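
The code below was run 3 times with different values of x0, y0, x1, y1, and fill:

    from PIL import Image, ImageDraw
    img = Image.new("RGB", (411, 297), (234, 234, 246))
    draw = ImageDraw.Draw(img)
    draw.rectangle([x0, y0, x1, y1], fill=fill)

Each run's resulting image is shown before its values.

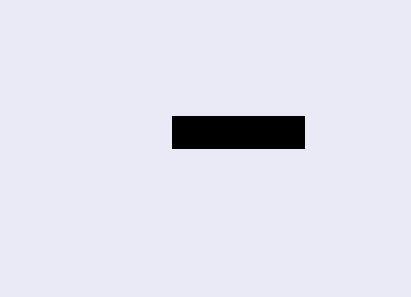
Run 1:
x0 = 172; y0 = 116; x1 = 304; y1 = 148; fill = 'black'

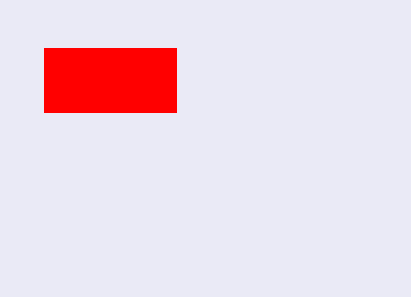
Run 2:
x0 = 44; y0 = 48; x1 = 176; y1 = 112; fill = 'red'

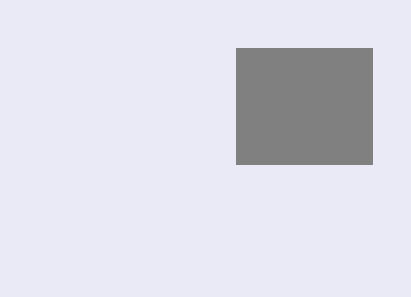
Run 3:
x0 = 236
y0 = 48
x1 = 372
y1 = 164
fill = 'gray'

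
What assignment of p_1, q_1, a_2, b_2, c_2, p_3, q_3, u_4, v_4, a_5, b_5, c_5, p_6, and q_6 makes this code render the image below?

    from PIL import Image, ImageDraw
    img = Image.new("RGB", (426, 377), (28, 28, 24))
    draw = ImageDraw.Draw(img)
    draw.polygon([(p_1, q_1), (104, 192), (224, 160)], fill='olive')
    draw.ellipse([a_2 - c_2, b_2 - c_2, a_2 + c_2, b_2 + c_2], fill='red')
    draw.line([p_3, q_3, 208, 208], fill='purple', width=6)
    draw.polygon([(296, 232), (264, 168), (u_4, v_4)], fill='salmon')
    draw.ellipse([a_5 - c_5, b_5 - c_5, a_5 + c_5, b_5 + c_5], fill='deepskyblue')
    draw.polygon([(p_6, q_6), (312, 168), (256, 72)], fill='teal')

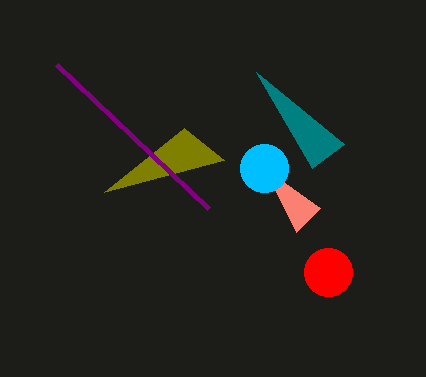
p_1 = 184; q_1 = 128; a_2 = 328; b_2 = 272; c_2 = 24; p_3 = 56; q_3 = 64; u_4 = 320; v_4 = 208; a_5 = 264; b_5 = 168; c_5 = 24; p_6 = 344; q_6 = 144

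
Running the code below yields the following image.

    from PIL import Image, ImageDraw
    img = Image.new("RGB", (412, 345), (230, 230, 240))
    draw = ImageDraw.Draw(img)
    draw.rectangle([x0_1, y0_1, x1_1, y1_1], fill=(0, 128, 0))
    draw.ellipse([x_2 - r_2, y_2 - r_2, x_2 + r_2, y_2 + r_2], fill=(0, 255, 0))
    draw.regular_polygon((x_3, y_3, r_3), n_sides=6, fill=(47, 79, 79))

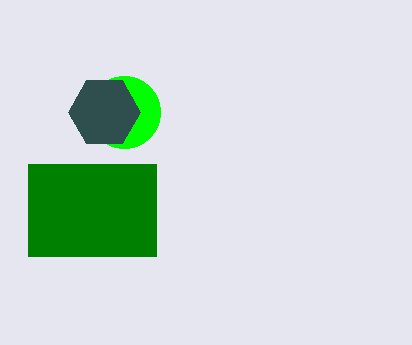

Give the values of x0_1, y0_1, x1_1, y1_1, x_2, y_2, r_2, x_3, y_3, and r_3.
x0_1 = 28; y0_1 = 164; x1_1 = 156; y1_1 = 256; x_2 = 124; y_2 = 112; r_2 = 36; x_3 = 104; y_3 = 112; r_3 = 36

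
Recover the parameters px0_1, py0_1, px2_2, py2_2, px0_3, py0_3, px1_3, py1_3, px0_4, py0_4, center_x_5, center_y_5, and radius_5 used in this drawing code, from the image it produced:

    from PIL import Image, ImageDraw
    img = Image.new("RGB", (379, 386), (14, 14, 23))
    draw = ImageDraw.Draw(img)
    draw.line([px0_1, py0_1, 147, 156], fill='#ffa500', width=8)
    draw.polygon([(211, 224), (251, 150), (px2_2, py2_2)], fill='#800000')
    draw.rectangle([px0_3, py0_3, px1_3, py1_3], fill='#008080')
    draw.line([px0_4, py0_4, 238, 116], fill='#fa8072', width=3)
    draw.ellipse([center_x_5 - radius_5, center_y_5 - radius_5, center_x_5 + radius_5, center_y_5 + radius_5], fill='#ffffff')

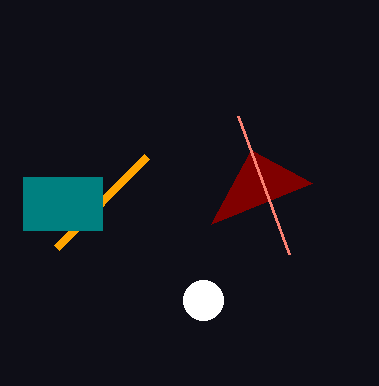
px0_1 = 57
py0_1 = 247
px2_2 = 312
py2_2 = 183
px0_3 = 23
py0_3 = 177
px1_3 = 102
py1_3 = 230
px0_4 = 289
py0_4 = 254
center_x_5 = 203
center_y_5 = 300
radius_5 = 20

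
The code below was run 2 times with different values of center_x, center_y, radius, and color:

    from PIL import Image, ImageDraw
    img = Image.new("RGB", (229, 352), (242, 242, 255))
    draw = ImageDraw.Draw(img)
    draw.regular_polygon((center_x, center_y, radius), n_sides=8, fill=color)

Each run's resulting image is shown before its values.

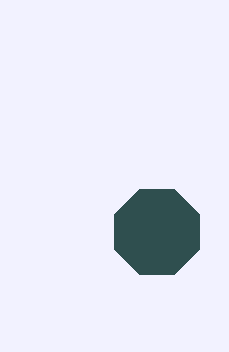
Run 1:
center_x = 157, center_y = 232, radius = 46, color = 'darkslategray'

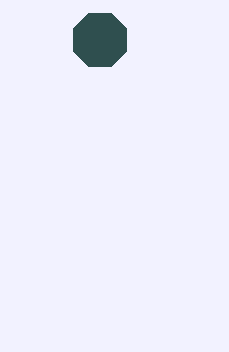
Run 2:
center_x = 100
center_y = 40
radius = 29
color = 'darkslategray'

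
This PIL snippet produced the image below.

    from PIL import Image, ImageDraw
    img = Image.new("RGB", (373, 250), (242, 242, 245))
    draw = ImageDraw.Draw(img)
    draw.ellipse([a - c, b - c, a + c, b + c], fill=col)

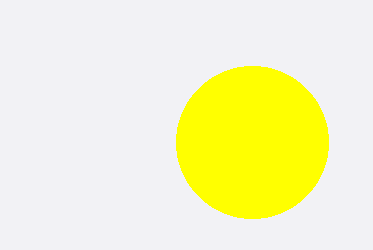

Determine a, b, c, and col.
a = 252, b = 142, c = 76, col = 'yellow'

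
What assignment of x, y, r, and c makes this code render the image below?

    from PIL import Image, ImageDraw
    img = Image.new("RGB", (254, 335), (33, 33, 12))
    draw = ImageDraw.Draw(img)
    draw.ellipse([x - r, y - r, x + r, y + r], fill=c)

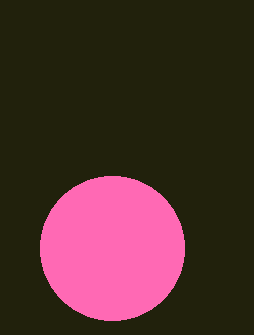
x = 112, y = 248, r = 72, c = 'hotpink'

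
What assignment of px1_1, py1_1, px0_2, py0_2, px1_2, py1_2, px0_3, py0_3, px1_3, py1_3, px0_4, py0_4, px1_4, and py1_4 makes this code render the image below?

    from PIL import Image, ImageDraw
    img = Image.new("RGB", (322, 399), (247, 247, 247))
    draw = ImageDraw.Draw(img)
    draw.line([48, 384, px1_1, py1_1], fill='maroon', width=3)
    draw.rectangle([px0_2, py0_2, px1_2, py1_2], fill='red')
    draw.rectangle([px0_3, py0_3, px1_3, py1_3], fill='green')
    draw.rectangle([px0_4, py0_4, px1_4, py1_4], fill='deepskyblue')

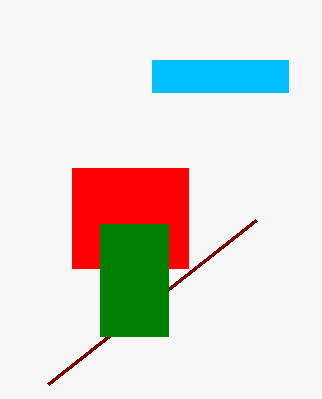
px1_1 = 256
py1_1 = 220
px0_2 = 72
py0_2 = 168
px1_2 = 188
py1_2 = 268
px0_3 = 100
py0_3 = 224
px1_3 = 168
py1_3 = 336
px0_4 = 152
py0_4 = 60
px1_4 = 288
py1_4 = 92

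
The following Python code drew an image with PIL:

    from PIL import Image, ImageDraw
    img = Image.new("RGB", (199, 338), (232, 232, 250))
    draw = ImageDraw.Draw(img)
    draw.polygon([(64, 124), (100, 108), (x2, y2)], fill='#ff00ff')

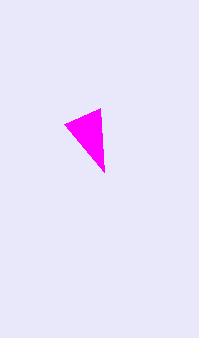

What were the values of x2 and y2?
x2 = 104; y2 = 172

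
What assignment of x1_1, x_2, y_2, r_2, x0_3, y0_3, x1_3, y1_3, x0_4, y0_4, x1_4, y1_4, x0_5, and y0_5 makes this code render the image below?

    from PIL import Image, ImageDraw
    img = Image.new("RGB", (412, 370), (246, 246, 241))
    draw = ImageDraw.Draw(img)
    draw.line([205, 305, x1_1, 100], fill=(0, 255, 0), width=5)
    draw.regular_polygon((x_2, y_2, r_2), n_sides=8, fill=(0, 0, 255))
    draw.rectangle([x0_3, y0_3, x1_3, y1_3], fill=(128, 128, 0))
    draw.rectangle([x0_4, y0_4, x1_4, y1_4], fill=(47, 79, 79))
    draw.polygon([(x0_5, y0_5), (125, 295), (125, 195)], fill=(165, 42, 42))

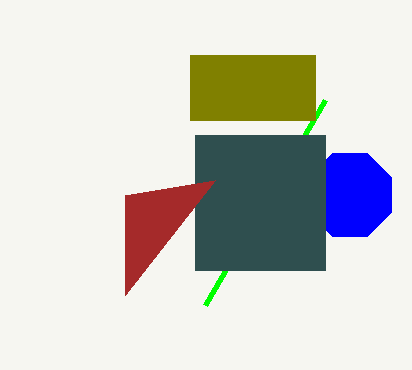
x1_1 = 325; x_2 = 350; y_2 = 195; r_2 = 45; x0_3 = 190; y0_3 = 55; x1_3 = 315; y1_3 = 120; x0_4 = 195; y0_4 = 135; x1_4 = 325; y1_4 = 270; x0_5 = 215; y0_5 = 180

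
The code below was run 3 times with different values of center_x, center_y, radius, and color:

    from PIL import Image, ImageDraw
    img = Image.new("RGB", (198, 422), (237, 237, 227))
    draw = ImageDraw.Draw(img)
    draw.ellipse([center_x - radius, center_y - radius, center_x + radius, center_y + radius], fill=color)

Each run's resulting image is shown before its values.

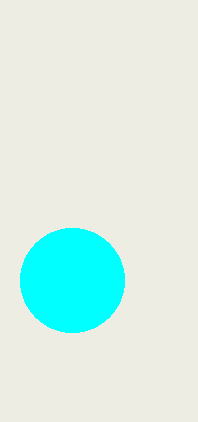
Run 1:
center_x = 72; center_y = 280; radius = 52; color = 'cyan'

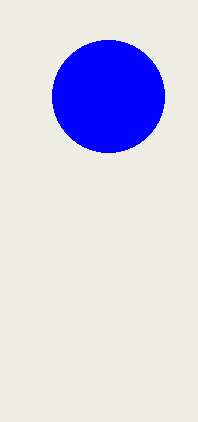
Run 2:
center_x = 108; center_y = 96; radius = 56; color = 'blue'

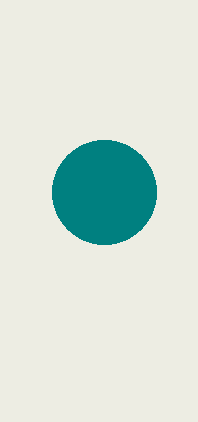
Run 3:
center_x = 104, center_y = 192, radius = 52, color = 'teal'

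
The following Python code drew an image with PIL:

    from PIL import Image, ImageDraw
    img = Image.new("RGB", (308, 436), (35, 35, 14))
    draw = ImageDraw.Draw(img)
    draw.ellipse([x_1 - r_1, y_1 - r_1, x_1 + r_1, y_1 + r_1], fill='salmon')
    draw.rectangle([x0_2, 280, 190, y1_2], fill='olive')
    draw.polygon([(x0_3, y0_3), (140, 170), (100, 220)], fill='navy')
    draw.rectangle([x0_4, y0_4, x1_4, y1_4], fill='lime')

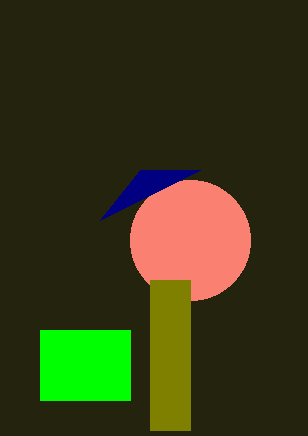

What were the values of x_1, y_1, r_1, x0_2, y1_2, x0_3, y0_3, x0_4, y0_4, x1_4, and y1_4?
x_1 = 190; y_1 = 240; r_1 = 60; x0_2 = 150; y1_2 = 430; x0_3 = 200; y0_3 = 170; x0_4 = 40; y0_4 = 330; x1_4 = 130; y1_4 = 400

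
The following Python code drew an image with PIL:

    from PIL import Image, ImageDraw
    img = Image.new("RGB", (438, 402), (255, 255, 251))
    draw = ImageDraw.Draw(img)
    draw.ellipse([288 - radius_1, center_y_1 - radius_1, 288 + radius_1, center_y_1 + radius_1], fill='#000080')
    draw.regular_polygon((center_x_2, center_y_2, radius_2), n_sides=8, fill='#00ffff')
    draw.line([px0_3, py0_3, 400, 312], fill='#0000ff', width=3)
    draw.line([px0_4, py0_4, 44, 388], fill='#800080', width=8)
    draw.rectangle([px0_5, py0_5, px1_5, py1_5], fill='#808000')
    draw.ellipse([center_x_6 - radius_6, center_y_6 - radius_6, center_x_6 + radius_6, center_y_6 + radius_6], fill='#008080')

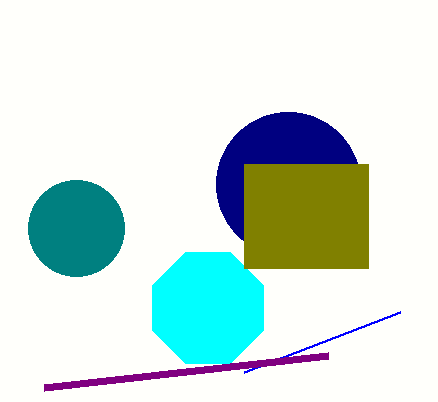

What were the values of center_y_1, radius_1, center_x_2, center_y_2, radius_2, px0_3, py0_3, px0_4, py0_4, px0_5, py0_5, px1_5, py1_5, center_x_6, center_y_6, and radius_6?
center_y_1 = 184, radius_1 = 72, center_x_2 = 208, center_y_2 = 308, radius_2 = 60, px0_3 = 244, py0_3 = 372, px0_4 = 328, py0_4 = 356, px0_5 = 244, py0_5 = 164, px1_5 = 368, py1_5 = 268, center_x_6 = 76, center_y_6 = 228, radius_6 = 48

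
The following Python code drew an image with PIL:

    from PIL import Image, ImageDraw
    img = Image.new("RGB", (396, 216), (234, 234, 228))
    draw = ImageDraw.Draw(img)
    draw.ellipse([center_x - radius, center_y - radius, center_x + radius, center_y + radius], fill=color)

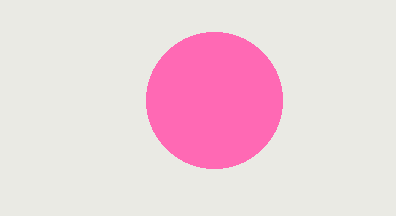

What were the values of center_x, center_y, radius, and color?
center_x = 214, center_y = 100, radius = 68, color = 'hotpink'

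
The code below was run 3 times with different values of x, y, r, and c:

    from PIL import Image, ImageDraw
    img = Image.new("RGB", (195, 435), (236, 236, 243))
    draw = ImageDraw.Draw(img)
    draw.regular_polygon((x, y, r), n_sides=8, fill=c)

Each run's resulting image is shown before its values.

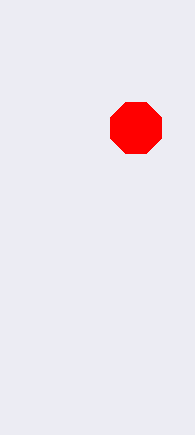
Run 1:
x = 136, y = 128, r = 28, c = 'red'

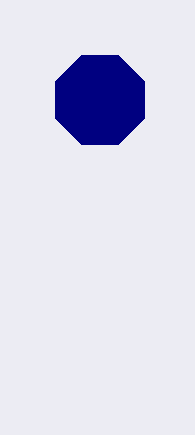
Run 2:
x = 100, y = 100, r = 48, c = 'navy'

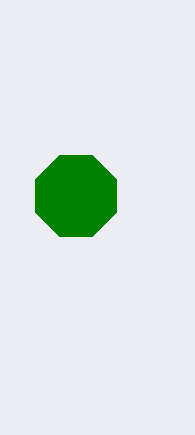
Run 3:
x = 76; y = 196; r = 44; c = 'green'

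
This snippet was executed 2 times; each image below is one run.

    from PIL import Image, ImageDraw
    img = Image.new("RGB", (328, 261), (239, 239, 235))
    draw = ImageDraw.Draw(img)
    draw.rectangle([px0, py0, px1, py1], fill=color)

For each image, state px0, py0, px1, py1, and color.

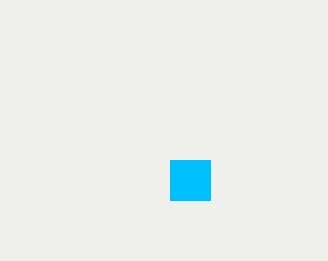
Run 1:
px0 = 170, py0 = 160, px1 = 210, py1 = 200, color = 'deepskyblue'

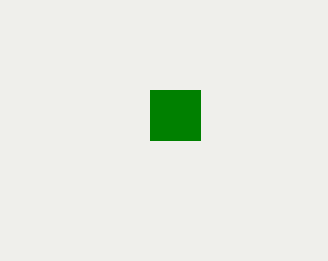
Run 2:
px0 = 150, py0 = 90, px1 = 200, py1 = 140, color = 'green'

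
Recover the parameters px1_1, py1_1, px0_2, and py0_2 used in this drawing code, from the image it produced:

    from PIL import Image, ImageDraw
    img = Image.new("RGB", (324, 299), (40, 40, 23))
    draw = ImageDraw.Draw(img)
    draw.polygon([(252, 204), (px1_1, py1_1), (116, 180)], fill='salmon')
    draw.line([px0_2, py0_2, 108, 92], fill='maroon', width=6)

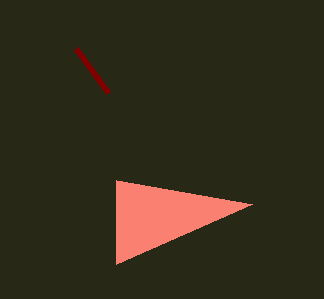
px1_1 = 116
py1_1 = 264
px0_2 = 76
py0_2 = 48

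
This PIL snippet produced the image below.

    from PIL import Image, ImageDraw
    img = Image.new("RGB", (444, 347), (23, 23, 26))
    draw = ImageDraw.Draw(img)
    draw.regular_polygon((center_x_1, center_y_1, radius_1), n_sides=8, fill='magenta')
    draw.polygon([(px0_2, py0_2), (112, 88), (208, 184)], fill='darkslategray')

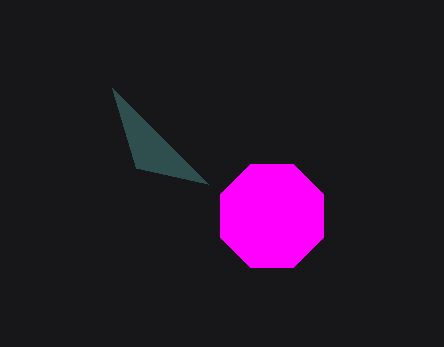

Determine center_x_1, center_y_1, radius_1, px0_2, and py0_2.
center_x_1 = 272
center_y_1 = 216
radius_1 = 56
px0_2 = 136
py0_2 = 168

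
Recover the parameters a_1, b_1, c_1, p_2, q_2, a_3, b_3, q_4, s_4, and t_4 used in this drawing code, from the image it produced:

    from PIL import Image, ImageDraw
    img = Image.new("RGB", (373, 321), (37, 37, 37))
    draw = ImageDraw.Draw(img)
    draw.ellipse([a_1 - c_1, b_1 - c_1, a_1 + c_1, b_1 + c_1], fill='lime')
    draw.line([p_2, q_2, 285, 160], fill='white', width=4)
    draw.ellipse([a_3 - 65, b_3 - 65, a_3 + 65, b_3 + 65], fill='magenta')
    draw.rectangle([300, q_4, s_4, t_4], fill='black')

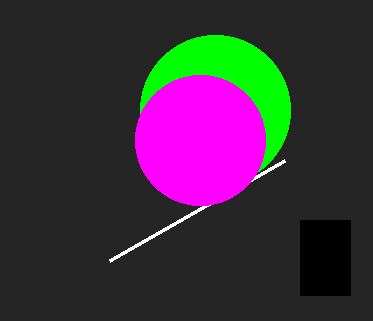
a_1 = 215, b_1 = 110, c_1 = 75, p_2 = 110, q_2 = 260, a_3 = 200, b_3 = 140, q_4 = 220, s_4 = 350, t_4 = 295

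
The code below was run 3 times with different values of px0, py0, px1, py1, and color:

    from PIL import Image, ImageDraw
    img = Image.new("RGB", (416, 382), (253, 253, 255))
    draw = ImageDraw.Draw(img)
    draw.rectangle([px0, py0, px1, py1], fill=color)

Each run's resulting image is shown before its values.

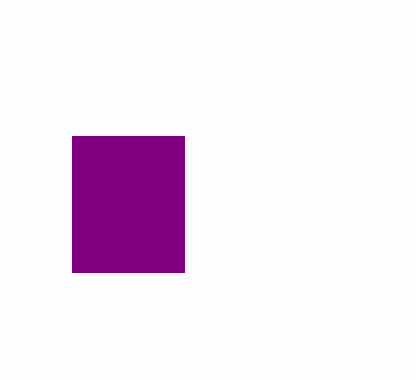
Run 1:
px0 = 72
py0 = 136
px1 = 184
py1 = 272
color = 'purple'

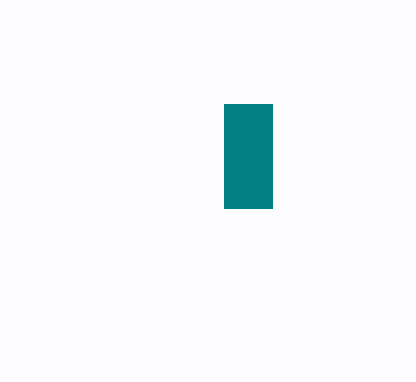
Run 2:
px0 = 224
py0 = 104
px1 = 272
py1 = 208
color = 'teal'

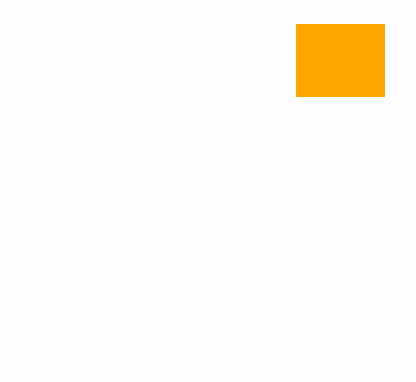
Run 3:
px0 = 296
py0 = 24
px1 = 384
py1 = 96
color = 'orange'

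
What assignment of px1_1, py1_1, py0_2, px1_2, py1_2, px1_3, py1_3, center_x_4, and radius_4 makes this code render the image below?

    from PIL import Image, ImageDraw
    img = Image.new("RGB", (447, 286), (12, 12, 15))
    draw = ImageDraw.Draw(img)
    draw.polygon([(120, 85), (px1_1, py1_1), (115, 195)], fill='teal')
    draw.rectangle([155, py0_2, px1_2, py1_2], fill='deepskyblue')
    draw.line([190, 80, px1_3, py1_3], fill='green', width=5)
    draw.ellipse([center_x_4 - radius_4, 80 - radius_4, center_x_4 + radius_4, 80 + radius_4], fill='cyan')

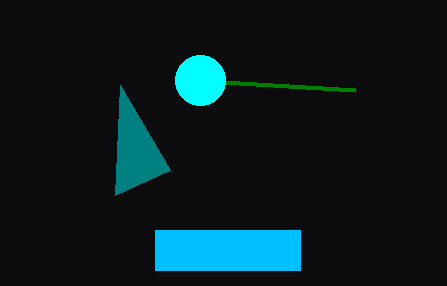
px1_1 = 170; py1_1 = 170; py0_2 = 230; px1_2 = 300; py1_2 = 270; px1_3 = 355; py1_3 = 90; center_x_4 = 200; radius_4 = 25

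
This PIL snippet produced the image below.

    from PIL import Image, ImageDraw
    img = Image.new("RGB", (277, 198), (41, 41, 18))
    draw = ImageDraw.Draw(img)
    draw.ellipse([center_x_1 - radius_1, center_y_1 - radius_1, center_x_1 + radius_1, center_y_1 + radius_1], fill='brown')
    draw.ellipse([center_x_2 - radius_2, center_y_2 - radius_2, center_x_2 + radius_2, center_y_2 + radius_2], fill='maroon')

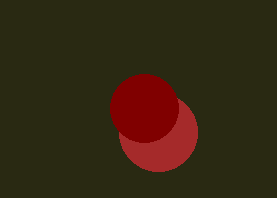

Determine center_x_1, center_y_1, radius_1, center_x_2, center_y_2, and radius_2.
center_x_1 = 158, center_y_1 = 132, radius_1 = 39, center_x_2 = 144, center_y_2 = 108, radius_2 = 34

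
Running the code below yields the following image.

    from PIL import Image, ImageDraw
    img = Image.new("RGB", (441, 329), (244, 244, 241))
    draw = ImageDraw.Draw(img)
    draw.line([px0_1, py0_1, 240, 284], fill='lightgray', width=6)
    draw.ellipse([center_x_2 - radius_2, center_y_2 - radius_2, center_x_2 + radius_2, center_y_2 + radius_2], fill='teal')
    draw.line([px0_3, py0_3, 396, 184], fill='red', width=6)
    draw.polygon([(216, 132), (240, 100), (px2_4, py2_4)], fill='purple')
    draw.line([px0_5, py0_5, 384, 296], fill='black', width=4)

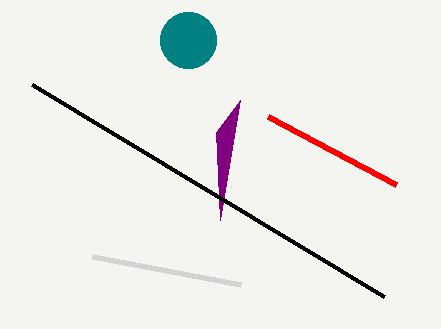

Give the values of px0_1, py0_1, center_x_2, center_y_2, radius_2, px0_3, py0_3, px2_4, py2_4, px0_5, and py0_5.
px0_1 = 92; py0_1 = 256; center_x_2 = 188; center_y_2 = 40; radius_2 = 28; px0_3 = 268; py0_3 = 116; px2_4 = 220; py2_4 = 220; px0_5 = 32; py0_5 = 84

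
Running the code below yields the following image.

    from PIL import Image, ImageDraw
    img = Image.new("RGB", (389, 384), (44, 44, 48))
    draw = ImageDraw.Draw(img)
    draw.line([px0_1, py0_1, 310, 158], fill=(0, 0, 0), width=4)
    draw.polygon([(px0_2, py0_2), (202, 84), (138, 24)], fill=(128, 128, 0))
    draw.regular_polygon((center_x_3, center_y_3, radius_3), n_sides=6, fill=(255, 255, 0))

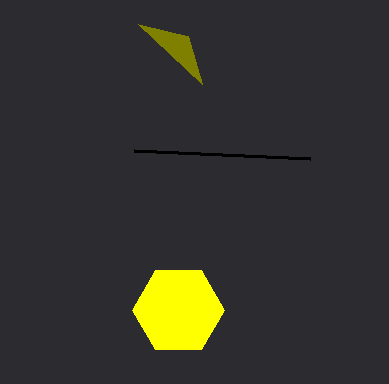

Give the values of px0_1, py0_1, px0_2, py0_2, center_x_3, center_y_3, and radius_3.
px0_1 = 134, py0_1 = 150, px0_2 = 188, py0_2 = 36, center_x_3 = 178, center_y_3 = 310, radius_3 = 46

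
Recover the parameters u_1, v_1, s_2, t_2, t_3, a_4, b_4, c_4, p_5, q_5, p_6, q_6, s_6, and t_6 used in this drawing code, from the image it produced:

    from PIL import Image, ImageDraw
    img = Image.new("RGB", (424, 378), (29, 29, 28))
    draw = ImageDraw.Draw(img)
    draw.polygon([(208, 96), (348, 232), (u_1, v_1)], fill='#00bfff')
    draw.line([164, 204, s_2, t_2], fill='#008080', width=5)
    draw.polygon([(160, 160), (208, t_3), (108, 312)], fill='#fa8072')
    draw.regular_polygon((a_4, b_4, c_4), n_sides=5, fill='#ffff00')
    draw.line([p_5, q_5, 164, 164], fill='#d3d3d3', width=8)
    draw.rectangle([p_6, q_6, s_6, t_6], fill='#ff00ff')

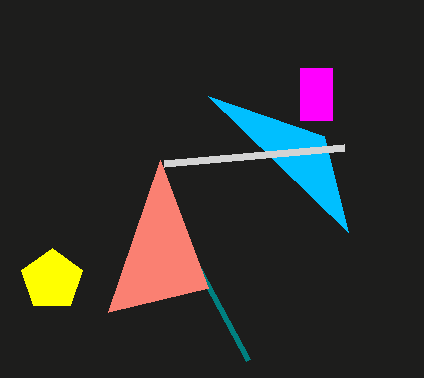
u_1 = 324; v_1 = 136; s_2 = 248; t_2 = 360; t_3 = 288; a_4 = 52; b_4 = 280; c_4 = 32; p_5 = 344; q_5 = 148; p_6 = 300; q_6 = 68; s_6 = 332; t_6 = 120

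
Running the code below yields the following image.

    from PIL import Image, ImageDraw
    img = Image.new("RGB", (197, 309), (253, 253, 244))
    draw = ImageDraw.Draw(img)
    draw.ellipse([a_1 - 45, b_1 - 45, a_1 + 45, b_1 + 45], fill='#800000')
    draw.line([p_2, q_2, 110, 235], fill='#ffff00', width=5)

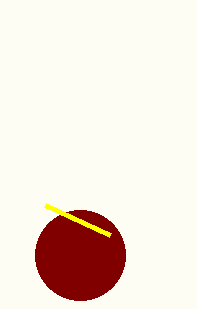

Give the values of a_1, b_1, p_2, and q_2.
a_1 = 80, b_1 = 255, p_2 = 45, q_2 = 205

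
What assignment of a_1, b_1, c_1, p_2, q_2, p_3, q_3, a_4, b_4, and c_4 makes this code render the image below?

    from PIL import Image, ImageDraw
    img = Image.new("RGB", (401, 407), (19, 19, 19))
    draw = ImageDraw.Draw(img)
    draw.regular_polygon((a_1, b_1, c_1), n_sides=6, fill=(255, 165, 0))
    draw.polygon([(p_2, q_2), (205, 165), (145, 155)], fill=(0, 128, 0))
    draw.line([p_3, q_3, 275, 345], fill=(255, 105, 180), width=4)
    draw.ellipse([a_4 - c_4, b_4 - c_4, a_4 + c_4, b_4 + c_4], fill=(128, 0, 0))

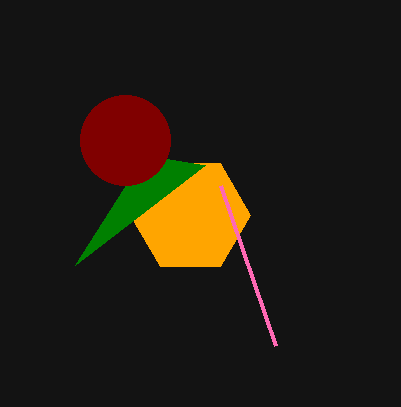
a_1 = 190; b_1 = 215; c_1 = 60; p_2 = 75; q_2 = 265; p_3 = 220; q_3 = 185; a_4 = 125; b_4 = 140; c_4 = 45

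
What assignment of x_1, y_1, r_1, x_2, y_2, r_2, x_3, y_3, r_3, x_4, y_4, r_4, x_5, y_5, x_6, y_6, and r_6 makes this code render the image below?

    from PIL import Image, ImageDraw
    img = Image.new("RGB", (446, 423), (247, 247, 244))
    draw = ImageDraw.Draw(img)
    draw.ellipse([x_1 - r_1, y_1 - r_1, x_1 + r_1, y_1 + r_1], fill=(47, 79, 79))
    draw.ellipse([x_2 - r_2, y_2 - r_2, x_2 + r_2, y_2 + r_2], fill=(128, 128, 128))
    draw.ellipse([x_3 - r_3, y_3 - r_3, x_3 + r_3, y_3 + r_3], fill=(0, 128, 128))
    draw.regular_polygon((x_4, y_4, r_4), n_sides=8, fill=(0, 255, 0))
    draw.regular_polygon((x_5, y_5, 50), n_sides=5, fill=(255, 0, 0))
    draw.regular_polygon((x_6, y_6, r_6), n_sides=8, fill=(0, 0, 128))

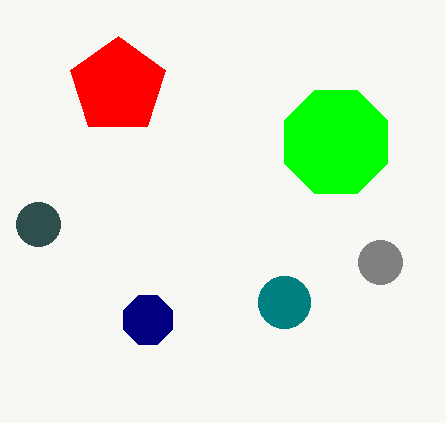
x_1 = 38
y_1 = 224
r_1 = 22
x_2 = 380
y_2 = 262
r_2 = 22
x_3 = 284
y_3 = 302
r_3 = 26
x_4 = 336
y_4 = 142
r_4 = 56
x_5 = 118
y_5 = 86
x_6 = 148
y_6 = 320
r_6 = 26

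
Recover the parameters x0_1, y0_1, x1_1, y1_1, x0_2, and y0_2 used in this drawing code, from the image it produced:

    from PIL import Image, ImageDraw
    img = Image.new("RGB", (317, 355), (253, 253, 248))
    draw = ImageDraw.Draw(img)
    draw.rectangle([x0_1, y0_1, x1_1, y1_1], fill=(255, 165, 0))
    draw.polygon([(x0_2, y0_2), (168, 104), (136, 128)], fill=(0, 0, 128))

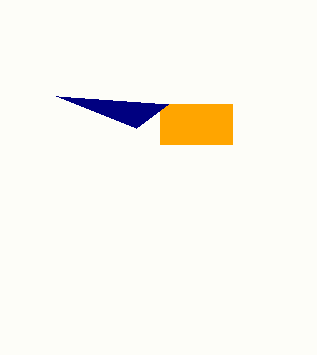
x0_1 = 160
y0_1 = 104
x1_1 = 232
y1_1 = 144
x0_2 = 56
y0_2 = 96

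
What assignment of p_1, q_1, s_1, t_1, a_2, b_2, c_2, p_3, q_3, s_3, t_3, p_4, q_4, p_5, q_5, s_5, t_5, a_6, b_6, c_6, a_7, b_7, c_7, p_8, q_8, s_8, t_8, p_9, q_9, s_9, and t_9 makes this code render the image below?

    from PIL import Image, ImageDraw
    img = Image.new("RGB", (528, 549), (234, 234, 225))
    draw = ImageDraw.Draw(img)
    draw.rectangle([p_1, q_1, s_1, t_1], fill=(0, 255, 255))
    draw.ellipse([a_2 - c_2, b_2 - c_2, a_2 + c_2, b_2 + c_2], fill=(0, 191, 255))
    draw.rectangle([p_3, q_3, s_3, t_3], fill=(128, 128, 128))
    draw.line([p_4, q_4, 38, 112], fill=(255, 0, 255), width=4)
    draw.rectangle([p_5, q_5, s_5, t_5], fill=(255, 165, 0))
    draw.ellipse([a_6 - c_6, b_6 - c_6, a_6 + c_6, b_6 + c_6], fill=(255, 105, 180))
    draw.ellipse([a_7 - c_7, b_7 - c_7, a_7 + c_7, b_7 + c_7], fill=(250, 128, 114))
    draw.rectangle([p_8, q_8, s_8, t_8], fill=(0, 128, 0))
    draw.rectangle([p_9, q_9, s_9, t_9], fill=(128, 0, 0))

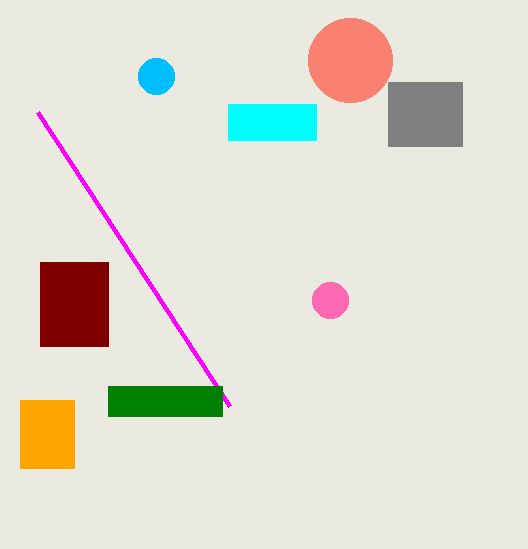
p_1 = 228, q_1 = 104, s_1 = 316, t_1 = 140, a_2 = 156, b_2 = 76, c_2 = 18, p_3 = 388, q_3 = 82, s_3 = 462, t_3 = 146, p_4 = 230, q_4 = 406, p_5 = 20, q_5 = 400, s_5 = 74, t_5 = 468, a_6 = 330, b_6 = 300, c_6 = 18, a_7 = 350, b_7 = 60, c_7 = 42, p_8 = 108, q_8 = 386, s_8 = 222, t_8 = 416, p_9 = 40, q_9 = 262, s_9 = 108, t_9 = 346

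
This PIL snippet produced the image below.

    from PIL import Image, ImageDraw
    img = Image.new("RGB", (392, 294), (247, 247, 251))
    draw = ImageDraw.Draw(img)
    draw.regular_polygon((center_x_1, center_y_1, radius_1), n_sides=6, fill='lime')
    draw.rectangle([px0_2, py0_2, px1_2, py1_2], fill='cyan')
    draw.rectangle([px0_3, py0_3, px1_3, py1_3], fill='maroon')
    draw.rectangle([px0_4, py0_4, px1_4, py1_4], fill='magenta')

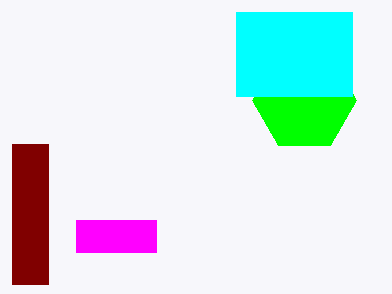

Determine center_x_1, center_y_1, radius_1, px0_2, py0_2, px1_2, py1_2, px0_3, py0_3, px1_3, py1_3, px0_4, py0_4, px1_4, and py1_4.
center_x_1 = 304, center_y_1 = 100, radius_1 = 52, px0_2 = 236, py0_2 = 12, px1_2 = 352, py1_2 = 96, px0_3 = 12, py0_3 = 144, px1_3 = 48, py1_3 = 284, px0_4 = 76, py0_4 = 220, px1_4 = 156, py1_4 = 252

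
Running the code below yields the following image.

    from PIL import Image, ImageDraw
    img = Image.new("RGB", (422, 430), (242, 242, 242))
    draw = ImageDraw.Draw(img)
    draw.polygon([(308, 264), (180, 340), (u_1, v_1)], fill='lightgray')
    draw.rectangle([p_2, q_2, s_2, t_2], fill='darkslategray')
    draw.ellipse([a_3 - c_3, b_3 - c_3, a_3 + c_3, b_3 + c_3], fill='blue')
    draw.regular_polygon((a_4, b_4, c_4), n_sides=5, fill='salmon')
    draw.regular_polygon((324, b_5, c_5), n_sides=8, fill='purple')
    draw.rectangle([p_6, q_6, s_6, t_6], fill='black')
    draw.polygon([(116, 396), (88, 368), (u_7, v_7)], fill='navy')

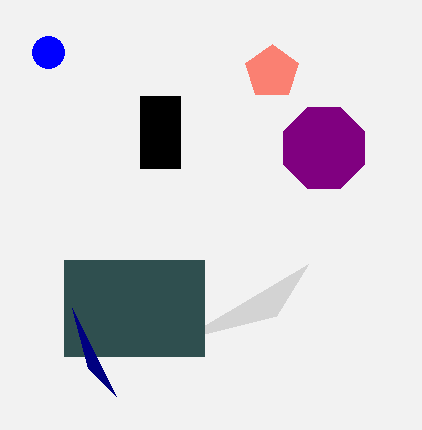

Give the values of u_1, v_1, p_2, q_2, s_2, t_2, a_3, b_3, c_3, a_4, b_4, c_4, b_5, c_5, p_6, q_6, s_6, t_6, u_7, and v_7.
u_1 = 276, v_1 = 316, p_2 = 64, q_2 = 260, s_2 = 204, t_2 = 356, a_3 = 48, b_3 = 52, c_3 = 16, a_4 = 272, b_4 = 72, c_4 = 28, b_5 = 148, c_5 = 44, p_6 = 140, q_6 = 96, s_6 = 180, t_6 = 168, u_7 = 72, v_7 = 308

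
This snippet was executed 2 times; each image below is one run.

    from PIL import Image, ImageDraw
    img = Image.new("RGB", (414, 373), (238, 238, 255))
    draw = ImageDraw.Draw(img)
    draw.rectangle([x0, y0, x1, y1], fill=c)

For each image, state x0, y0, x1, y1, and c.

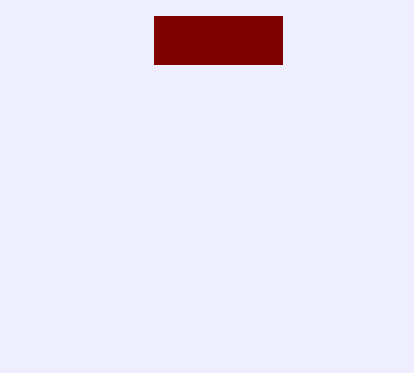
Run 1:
x0 = 154
y0 = 16
x1 = 282
y1 = 64
c = 'maroon'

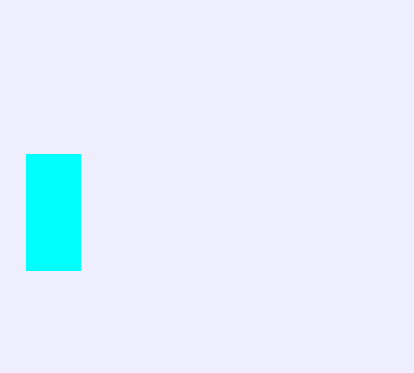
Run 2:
x0 = 26
y0 = 154
x1 = 80
y1 = 270
c = 'cyan'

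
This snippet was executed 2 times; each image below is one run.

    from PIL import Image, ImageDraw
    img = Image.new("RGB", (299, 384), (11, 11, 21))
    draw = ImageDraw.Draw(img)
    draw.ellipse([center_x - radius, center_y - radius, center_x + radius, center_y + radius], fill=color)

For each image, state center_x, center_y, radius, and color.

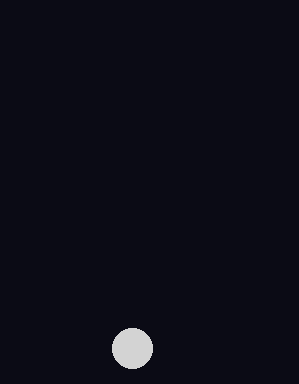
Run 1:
center_x = 132
center_y = 348
radius = 20
color = 'lightgray'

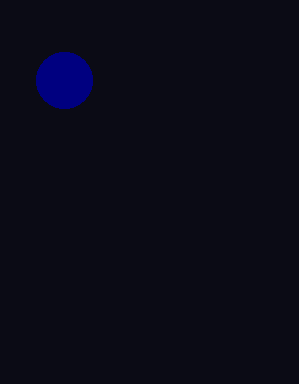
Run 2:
center_x = 64
center_y = 80
radius = 28
color = 'navy'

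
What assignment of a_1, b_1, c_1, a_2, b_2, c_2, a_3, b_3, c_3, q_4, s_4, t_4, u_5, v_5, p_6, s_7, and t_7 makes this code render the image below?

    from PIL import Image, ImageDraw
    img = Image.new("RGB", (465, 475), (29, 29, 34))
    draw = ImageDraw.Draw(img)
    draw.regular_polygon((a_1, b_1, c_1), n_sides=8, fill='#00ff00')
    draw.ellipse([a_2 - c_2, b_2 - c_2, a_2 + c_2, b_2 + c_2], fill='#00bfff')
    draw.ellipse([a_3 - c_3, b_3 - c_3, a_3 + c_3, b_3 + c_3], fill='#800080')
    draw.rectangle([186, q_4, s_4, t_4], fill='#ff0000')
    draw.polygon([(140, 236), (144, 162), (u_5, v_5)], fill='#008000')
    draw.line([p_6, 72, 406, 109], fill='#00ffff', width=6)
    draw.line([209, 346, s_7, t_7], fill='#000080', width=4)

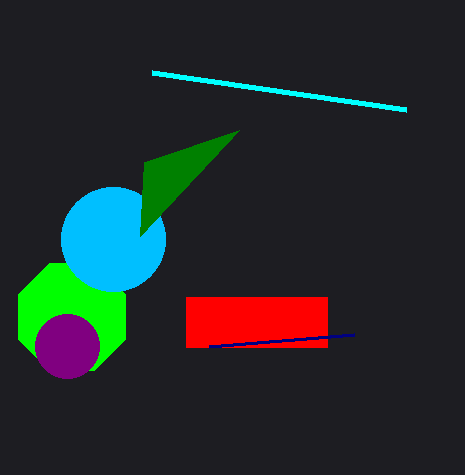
a_1 = 72; b_1 = 317; c_1 = 58; a_2 = 113; b_2 = 239; c_2 = 52; a_3 = 67; b_3 = 346; c_3 = 32; q_4 = 297; s_4 = 327; t_4 = 347; u_5 = 239; v_5 = 130; p_6 = 152; s_7 = 354; t_7 = 334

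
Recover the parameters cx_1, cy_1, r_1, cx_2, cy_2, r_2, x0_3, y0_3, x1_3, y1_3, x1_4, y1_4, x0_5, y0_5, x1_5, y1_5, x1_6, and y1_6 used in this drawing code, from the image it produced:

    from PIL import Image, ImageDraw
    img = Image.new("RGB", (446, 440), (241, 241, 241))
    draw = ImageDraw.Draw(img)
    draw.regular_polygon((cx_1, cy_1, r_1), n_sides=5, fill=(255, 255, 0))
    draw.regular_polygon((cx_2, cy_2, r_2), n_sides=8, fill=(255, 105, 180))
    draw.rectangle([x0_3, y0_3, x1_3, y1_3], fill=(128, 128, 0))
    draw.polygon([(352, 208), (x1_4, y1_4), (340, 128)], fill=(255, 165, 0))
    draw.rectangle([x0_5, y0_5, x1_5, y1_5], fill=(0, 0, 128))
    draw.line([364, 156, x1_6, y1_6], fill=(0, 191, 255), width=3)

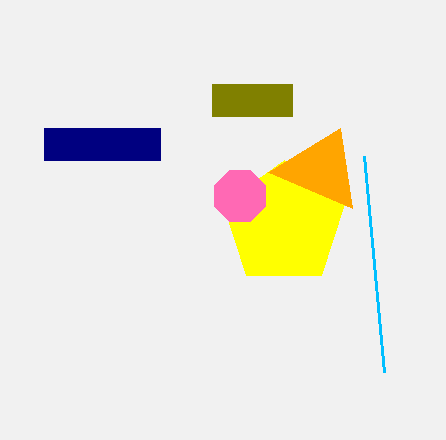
cx_1 = 284; cy_1 = 224; r_1 = 64; cx_2 = 240; cy_2 = 196; r_2 = 28; x0_3 = 212; y0_3 = 84; x1_3 = 292; y1_3 = 116; x1_4 = 268; y1_4 = 172; x0_5 = 44; y0_5 = 128; x1_5 = 160; y1_5 = 160; x1_6 = 384; y1_6 = 372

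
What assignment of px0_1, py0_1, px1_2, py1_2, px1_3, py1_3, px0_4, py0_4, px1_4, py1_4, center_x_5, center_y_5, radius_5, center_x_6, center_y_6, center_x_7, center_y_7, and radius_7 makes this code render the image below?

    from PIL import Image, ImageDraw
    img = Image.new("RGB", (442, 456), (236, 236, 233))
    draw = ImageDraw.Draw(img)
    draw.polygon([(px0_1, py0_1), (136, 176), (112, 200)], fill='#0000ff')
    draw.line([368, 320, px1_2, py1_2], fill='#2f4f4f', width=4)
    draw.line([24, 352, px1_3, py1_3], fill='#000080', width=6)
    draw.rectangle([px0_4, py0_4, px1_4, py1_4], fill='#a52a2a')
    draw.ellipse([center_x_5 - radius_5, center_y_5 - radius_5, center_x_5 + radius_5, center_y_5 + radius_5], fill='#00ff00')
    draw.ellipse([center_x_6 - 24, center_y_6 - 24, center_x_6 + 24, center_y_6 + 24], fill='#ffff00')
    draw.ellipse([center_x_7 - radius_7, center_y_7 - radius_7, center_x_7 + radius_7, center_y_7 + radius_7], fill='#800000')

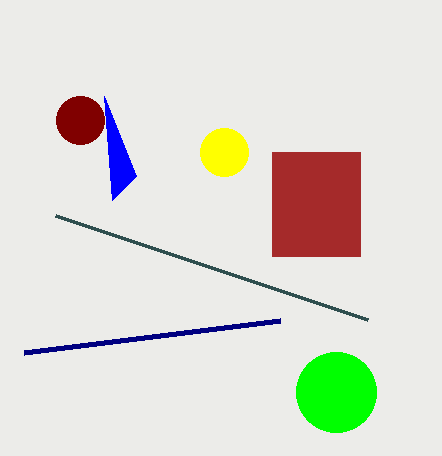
px0_1 = 104
py0_1 = 96
px1_2 = 56
py1_2 = 216
px1_3 = 280
py1_3 = 320
px0_4 = 272
py0_4 = 152
px1_4 = 360
py1_4 = 256
center_x_5 = 336
center_y_5 = 392
radius_5 = 40
center_x_6 = 224
center_y_6 = 152
center_x_7 = 80
center_y_7 = 120
radius_7 = 24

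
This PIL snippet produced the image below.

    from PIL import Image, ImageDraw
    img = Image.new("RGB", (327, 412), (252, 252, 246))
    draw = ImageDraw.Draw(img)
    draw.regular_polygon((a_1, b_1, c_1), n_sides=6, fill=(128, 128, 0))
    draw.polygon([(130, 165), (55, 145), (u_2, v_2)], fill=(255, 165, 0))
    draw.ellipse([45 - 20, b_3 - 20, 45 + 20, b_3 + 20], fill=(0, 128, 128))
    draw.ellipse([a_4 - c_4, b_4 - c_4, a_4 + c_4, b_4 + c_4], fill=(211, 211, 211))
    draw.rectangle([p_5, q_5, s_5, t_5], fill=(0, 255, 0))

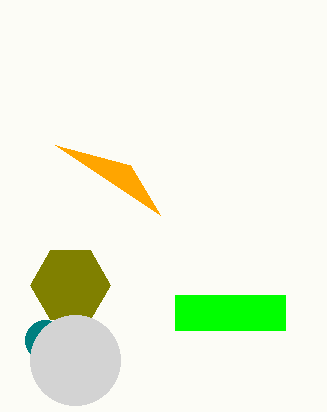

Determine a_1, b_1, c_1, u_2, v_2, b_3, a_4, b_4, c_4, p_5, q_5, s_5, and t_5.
a_1 = 70
b_1 = 285
c_1 = 40
u_2 = 160
v_2 = 215
b_3 = 340
a_4 = 75
b_4 = 360
c_4 = 45
p_5 = 175
q_5 = 295
s_5 = 285
t_5 = 330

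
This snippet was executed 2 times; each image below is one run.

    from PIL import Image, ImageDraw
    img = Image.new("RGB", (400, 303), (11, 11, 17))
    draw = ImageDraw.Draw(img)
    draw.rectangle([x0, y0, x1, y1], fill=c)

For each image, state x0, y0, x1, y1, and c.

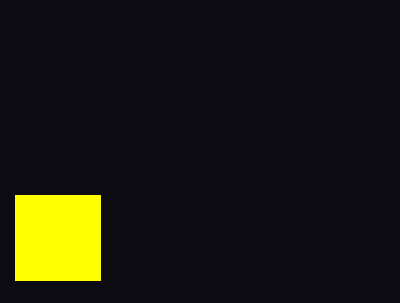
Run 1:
x0 = 15
y0 = 195
x1 = 100
y1 = 280
c = 'yellow'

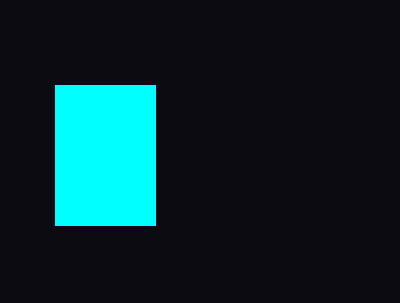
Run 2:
x0 = 55, y0 = 85, x1 = 155, y1 = 225, c = 'cyan'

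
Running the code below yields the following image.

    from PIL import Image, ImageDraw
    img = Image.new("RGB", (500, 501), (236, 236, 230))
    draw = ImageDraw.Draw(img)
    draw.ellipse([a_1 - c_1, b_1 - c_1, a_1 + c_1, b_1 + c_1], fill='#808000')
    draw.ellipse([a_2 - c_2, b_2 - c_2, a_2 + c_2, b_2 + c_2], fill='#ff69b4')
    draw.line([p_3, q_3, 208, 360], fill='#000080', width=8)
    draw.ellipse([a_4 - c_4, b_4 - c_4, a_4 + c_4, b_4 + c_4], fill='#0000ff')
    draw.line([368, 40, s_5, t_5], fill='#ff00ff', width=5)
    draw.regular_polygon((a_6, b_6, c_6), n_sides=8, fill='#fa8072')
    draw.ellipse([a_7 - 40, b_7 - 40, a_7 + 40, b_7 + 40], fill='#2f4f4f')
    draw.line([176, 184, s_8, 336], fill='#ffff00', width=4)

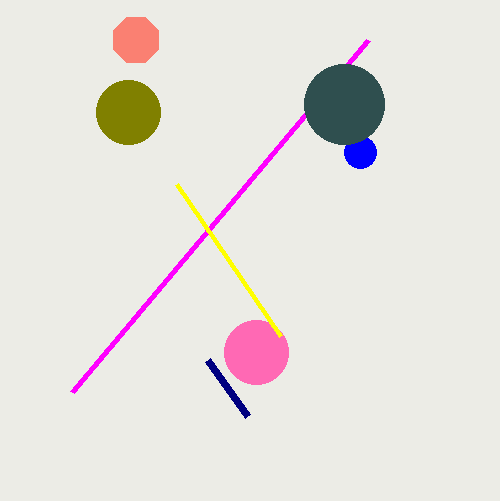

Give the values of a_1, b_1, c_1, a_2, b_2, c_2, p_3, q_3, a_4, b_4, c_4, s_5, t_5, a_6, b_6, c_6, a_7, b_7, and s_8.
a_1 = 128
b_1 = 112
c_1 = 32
a_2 = 256
b_2 = 352
c_2 = 32
p_3 = 248
q_3 = 416
a_4 = 360
b_4 = 152
c_4 = 16
s_5 = 72
t_5 = 392
a_6 = 136
b_6 = 40
c_6 = 24
a_7 = 344
b_7 = 104
s_8 = 280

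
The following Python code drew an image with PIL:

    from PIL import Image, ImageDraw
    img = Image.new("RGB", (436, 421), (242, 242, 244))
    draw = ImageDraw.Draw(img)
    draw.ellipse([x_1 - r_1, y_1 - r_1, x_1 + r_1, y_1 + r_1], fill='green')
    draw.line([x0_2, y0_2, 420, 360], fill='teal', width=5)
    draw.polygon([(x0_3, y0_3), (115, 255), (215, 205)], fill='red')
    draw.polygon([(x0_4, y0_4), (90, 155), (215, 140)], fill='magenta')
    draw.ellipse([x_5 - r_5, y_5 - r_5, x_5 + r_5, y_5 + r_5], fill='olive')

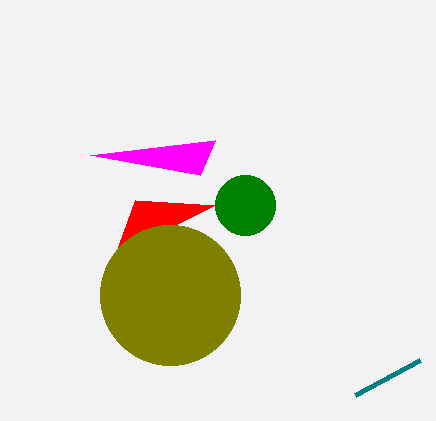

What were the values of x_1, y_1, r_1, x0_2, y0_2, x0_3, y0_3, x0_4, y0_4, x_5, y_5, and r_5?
x_1 = 245
y_1 = 205
r_1 = 30
x0_2 = 355
y0_2 = 395
x0_3 = 135
y0_3 = 200
x0_4 = 200
y0_4 = 175
x_5 = 170
y_5 = 295
r_5 = 70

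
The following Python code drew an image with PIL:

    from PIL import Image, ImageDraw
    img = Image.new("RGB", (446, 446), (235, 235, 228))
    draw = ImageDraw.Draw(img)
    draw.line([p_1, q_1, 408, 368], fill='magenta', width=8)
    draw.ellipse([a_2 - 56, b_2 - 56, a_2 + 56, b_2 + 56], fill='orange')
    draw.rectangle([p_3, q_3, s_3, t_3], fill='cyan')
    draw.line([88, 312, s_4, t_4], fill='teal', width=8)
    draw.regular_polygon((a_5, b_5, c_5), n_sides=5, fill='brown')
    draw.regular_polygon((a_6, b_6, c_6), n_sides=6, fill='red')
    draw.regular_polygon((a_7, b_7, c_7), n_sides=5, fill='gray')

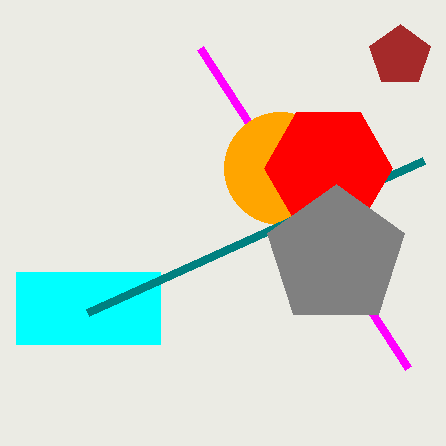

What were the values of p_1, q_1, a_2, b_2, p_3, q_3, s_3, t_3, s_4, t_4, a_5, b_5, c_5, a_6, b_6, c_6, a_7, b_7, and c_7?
p_1 = 200
q_1 = 48
a_2 = 280
b_2 = 168
p_3 = 16
q_3 = 272
s_3 = 160
t_3 = 344
s_4 = 424
t_4 = 160
a_5 = 400
b_5 = 56
c_5 = 32
a_6 = 328
b_6 = 168
c_6 = 64
a_7 = 336
b_7 = 256
c_7 = 72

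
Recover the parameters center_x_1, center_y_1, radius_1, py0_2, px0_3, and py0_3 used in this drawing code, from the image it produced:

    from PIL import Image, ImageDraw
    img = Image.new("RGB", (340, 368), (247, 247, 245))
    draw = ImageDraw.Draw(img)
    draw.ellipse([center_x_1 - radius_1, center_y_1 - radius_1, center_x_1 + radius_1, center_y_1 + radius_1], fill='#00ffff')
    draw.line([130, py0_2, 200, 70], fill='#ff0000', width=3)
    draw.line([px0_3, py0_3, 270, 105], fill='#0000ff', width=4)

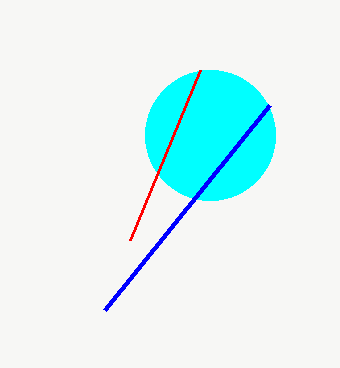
center_x_1 = 210; center_y_1 = 135; radius_1 = 65; py0_2 = 240; px0_3 = 105; py0_3 = 310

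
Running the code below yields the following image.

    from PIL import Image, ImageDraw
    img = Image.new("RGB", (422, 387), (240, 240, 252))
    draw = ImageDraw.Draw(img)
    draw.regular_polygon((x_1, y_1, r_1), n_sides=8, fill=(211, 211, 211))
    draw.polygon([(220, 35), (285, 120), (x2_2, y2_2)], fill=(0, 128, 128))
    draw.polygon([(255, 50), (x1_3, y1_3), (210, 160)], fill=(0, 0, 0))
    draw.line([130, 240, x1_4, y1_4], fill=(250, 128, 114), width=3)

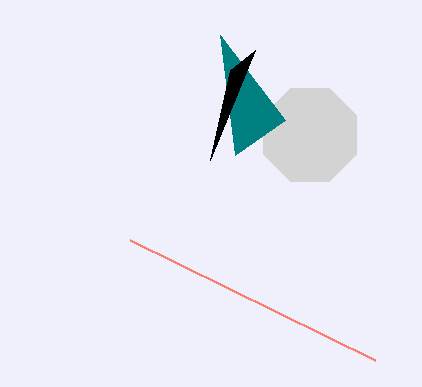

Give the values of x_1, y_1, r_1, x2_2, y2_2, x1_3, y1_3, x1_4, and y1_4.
x_1 = 310, y_1 = 135, r_1 = 50, x2_2 = 235, y2_2 = 155, x1_3 = 230, y1_3 = 70, x1_4 = 375, y1_4 = 360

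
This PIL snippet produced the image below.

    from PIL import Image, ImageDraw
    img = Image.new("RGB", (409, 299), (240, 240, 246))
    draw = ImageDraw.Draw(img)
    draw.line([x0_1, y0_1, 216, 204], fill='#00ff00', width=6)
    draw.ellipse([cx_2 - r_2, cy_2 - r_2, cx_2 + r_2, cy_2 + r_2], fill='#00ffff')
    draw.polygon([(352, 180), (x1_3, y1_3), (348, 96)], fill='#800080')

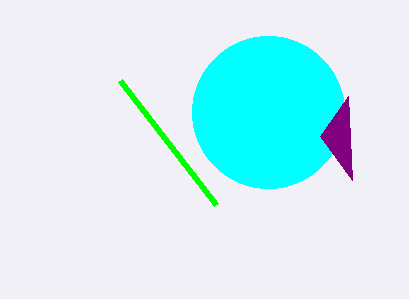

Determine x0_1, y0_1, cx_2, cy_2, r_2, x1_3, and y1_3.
x0_1 = 120, y0_1 = 80, cx_2 = 268, cy_2 = 112, r_2 = 76, x1_3 = 320, y1_3 = 136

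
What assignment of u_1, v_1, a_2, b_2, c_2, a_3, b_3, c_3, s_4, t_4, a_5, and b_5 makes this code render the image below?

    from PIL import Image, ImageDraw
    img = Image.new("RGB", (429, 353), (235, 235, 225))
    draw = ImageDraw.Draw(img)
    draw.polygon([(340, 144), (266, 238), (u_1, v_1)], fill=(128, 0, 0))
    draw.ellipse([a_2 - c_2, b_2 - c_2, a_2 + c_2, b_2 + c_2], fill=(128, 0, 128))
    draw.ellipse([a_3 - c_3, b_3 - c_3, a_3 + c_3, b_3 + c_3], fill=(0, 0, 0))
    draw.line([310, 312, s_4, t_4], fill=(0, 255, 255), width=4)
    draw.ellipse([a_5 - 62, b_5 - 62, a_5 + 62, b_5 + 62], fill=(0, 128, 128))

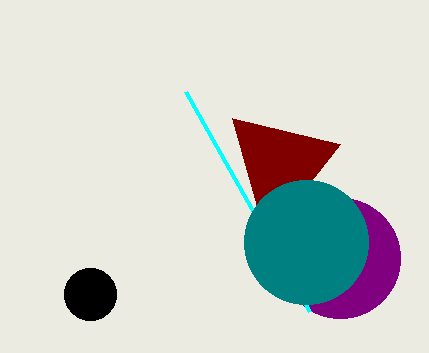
u_1 = 232; v_1 = 118; a_2 = 340; b_2 = 258; c_2 = 60; a_3 = 90; b_3 = 294; c_3 = 26; s_4 = 186; t_4 = 92; a_5 = 306; b_5 = 242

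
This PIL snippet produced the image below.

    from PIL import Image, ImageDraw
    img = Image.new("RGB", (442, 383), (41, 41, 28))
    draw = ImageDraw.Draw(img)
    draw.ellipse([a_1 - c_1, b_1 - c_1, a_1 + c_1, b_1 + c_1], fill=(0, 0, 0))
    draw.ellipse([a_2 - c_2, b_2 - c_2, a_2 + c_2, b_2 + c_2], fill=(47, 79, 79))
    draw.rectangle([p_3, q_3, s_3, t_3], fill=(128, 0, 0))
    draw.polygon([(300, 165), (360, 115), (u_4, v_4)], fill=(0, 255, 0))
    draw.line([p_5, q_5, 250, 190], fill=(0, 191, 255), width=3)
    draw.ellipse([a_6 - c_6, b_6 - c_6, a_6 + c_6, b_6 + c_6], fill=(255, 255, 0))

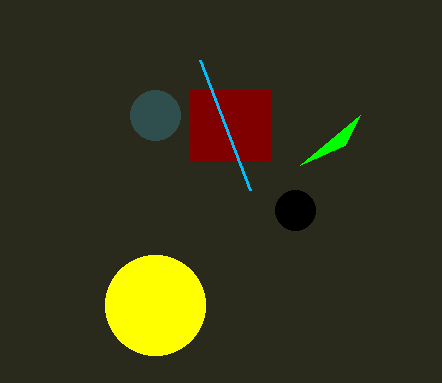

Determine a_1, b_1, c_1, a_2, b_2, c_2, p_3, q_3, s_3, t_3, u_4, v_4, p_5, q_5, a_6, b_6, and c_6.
a_1 = 295
b_1 = 210
c_1 = 20
a_2 = 155
b_2 = 115
c_2 = 25
p_3 = 190
q_3 = 90
s_3 = 270
t_3 = 160
u_4 = 345
v_4 = 145
p_5 = 200
q_5 = 60
a_6 = 155
b_6 = 305
c_6 = 50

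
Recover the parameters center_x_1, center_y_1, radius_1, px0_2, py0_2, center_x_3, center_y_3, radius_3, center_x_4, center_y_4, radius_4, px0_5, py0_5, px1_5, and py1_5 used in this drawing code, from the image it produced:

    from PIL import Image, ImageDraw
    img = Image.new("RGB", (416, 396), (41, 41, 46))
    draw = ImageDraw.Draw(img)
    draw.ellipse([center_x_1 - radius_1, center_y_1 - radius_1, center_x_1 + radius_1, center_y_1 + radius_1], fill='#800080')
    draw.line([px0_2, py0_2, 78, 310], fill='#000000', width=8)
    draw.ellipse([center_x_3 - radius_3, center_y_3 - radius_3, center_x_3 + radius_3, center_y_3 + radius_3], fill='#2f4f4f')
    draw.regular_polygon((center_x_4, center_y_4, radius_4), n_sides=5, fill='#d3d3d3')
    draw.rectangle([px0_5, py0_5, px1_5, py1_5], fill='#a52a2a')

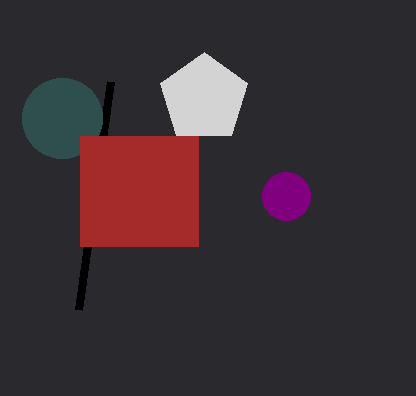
center_x_1 = 286, center_y_1 = 196, radius_1 = 24, px0_2 = 110, py0_2 = 82, center_x_3 = 62, center_y_3 = 118, radius_3 = 40, center_x_4 = 204, center_y_4 = 98, radius_4 = 46, px0_5 = 80, py0_5 = 136, px1_5 = 198, py1_5 = 246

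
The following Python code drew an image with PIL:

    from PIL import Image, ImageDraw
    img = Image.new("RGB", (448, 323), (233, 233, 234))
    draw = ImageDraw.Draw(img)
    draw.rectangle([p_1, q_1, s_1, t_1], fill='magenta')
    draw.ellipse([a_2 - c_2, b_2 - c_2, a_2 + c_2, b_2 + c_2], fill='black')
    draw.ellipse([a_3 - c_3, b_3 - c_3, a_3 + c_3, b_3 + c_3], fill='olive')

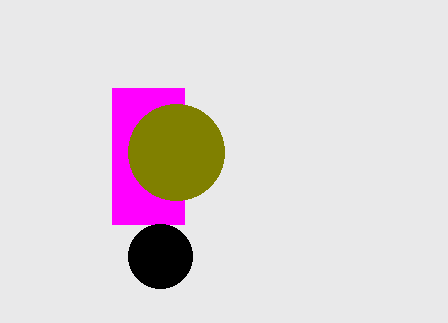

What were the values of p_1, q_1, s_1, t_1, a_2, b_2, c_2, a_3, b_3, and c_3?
p_1 = 112
q_1 = 88
s_1 = 184
t_1 = 224
a_2 = 160
b_2 = 256
c_2 = 32
a_3 = 176
b_3 = 152
c_3 = 48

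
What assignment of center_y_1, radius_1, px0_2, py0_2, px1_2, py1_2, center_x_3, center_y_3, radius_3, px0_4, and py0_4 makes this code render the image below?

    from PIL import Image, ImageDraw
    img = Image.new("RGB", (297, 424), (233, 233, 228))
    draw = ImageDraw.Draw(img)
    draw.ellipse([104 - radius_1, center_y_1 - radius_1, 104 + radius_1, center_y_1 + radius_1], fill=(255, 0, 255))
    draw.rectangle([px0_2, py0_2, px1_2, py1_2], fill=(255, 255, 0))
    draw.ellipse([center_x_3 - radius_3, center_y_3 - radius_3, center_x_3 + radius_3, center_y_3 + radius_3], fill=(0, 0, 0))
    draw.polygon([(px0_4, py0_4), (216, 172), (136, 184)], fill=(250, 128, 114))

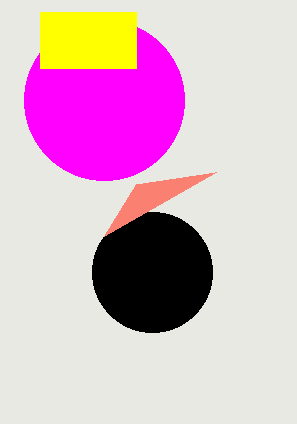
center_y_1 = 100, radius_1 = 80, px0_2 = 40, py0_2 = 12, px1_2 = 136, py1_2 = 68, center_x_3 = 152, center_y_3 = 272, radius_3 = 60, px0_4 = 104, py0_4 = 236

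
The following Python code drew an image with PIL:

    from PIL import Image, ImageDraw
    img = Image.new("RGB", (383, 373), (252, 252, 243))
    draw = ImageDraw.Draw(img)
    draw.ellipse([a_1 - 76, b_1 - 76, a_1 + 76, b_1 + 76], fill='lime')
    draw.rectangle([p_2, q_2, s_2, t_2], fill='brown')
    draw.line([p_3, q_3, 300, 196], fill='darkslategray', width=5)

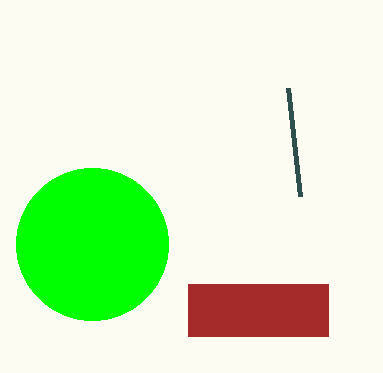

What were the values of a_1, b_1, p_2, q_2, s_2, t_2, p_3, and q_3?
a_1 = 92; b_1 = 244; p_2 = 188; q_2 = 284; s_2 = 328; t_2 = 336; p_3 = 288; q_3 = 88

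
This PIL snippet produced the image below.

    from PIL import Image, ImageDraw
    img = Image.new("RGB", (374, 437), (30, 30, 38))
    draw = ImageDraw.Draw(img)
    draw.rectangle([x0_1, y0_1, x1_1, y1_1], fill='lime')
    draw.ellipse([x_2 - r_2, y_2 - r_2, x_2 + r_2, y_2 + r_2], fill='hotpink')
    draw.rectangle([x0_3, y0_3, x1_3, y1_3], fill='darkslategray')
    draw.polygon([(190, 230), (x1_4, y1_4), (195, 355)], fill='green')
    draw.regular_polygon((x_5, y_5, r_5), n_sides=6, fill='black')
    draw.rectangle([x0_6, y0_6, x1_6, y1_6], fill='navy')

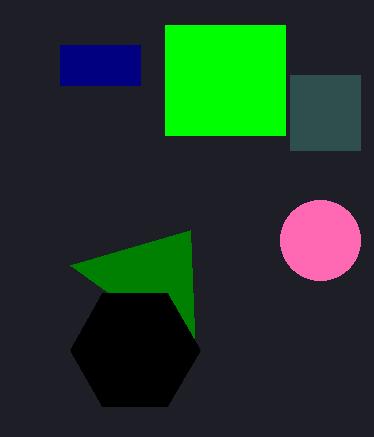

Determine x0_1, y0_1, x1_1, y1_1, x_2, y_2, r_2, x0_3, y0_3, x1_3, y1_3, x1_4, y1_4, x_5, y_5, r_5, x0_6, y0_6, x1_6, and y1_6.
x0_1 = 165; y0_1 = 25; x1_1 = 285; y1_1 = 135; x_2 = 320; y_2 = 240; r_2 = 40; x0_3 = 290; y0_3 = 75; x1_3 = 360; y1_3 = 150; x1_4 = 70; y1_4 = 265; x_5 = 135; y_5 = 350; r_5 = 65; x0_6 = 60; y0_6 = 45; x1_6 = 140; y1_6 = 85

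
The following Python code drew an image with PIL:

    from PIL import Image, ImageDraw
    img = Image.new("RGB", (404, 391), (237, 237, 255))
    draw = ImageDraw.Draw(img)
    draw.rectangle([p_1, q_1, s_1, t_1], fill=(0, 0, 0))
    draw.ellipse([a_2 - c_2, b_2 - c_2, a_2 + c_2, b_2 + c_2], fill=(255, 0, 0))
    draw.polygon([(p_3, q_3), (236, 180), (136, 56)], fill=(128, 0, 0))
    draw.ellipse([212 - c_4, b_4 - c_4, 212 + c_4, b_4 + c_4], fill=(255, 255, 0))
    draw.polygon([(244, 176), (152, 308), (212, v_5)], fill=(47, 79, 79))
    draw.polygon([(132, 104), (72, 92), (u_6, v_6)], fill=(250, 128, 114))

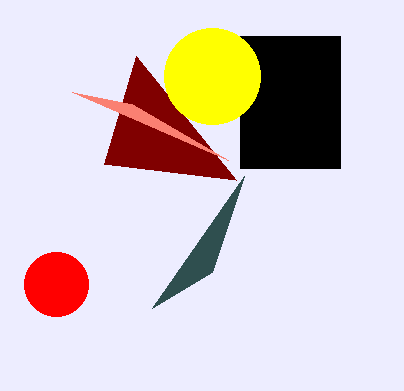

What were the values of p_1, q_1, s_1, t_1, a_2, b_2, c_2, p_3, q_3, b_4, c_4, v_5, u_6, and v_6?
p_1 = 240; q_1 = 36; s_1 = 340; t_1 = 168; a_2 = 56; b_2 = 284; c_2 = 32; p_3 = 104; q_3 = 164; b_4 = 76; c_4 = 48; v_5 = 272; u_6 = 228; v_6 = 160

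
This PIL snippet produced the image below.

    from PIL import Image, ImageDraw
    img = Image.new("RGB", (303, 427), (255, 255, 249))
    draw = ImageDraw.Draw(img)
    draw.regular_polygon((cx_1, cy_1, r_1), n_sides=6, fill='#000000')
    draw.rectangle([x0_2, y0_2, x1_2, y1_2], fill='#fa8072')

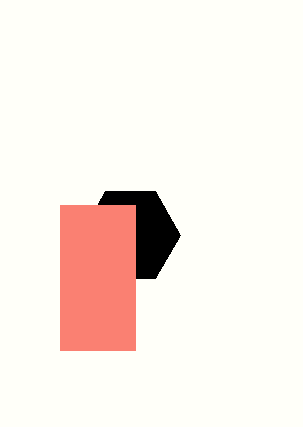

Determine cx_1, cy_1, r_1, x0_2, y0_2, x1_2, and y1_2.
cx_1 = 130; cy_1 = 235; r_1 = 50; x0_2 = 60; y0_2 = 205; x1_2 = 135; y1_2 = 350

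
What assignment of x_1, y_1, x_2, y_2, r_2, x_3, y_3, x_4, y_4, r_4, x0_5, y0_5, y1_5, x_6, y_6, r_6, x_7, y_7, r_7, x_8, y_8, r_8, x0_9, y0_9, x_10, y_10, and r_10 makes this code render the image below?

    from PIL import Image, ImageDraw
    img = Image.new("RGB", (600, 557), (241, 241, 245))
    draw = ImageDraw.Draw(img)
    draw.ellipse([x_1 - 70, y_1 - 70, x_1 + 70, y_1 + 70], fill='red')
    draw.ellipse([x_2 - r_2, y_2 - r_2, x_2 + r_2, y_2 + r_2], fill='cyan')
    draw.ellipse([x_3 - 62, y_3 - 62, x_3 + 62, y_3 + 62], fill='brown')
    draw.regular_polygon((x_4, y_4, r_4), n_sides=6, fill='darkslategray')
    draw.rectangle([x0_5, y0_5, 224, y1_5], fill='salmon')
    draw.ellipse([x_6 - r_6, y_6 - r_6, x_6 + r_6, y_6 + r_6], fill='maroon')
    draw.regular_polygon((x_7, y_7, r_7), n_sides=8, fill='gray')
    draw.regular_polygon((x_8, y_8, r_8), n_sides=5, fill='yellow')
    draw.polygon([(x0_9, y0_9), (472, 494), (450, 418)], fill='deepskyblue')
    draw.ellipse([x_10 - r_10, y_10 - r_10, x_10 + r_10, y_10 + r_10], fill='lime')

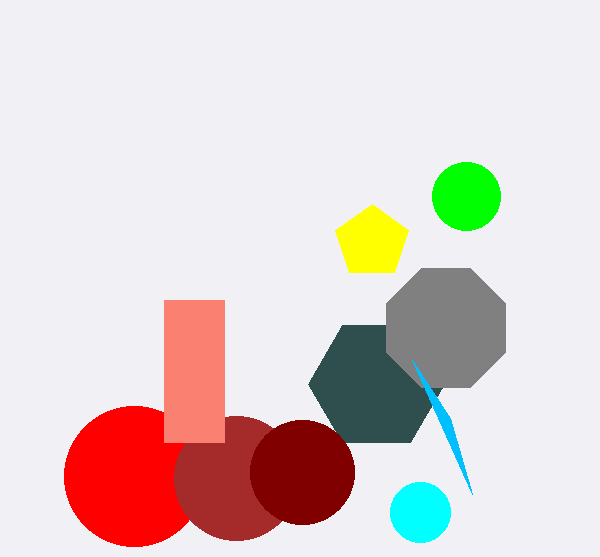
x_1 = 134; y_1 = 476; x_2 = 420; y_2 = 512; r_2 = 30; x_3 = 236; y_3 = 478; x_4 = 376; y_4 = 384; r_4 = 68; x0_5 = 164; y0_5 = 300; y1_5 = 442; x_6 = 302; y_6 = 472; r_6 = 52; x_7 = 446; y_7 = 328; r_7 = 64; x_8 = 372; y_8 = 242; r_8 = 38; x0_9 = 412; y0_9 = 360; x_10 = 466; y_10 = 196; r_10 = 34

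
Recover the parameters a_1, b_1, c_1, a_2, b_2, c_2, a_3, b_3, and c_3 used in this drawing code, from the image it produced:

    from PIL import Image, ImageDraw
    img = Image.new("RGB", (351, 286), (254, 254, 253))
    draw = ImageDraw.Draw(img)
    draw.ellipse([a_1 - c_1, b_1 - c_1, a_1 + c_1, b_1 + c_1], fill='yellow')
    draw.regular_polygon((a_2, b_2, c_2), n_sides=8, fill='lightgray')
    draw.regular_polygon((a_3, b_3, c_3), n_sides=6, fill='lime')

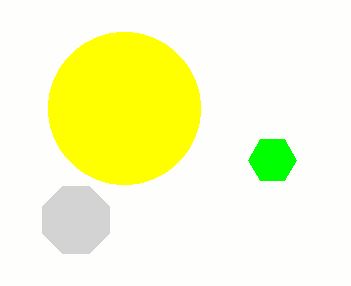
a_1 = 124; b_1 = 108; c_1 = 76; a_2 = 76; b_2 = 220; c_2 = 36; a_3 = 272; b_3 = 160; c_3 = 24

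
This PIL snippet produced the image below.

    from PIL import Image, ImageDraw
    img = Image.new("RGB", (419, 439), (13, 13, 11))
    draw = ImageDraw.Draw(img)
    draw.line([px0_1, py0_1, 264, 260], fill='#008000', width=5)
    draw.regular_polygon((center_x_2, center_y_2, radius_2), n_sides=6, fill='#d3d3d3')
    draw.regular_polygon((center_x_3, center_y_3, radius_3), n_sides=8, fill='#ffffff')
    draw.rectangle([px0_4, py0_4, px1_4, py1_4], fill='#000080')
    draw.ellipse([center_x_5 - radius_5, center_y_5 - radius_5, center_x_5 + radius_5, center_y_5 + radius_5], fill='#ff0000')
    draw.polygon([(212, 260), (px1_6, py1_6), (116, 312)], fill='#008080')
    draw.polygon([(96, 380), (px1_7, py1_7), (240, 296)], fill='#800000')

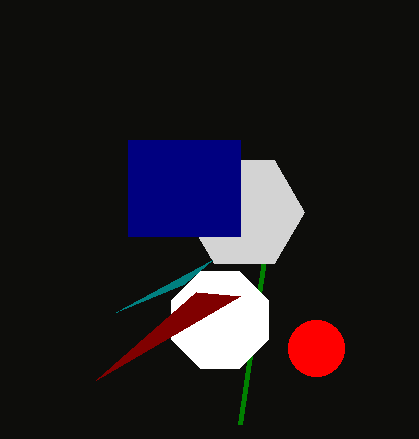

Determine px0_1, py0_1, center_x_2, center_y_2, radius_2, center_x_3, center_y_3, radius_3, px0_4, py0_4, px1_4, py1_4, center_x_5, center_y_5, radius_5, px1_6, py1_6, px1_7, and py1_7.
px0_1 = 240; py0_1 = 424; center_x_2 = 244; center_y_2 = 212; radius_2 = 60; center_x_3 = 220; center_y_3 = 320; radius_3 = 52; px0_4 = 128; py0_4 = 140; px1_4 = 240; py1_4 = 236; center_x_5 = 316; center_y_5 = 348; radius_5 = 28; px1_6 = 184; py1_6 = 284; px1_7 = 196; py1_7 = 292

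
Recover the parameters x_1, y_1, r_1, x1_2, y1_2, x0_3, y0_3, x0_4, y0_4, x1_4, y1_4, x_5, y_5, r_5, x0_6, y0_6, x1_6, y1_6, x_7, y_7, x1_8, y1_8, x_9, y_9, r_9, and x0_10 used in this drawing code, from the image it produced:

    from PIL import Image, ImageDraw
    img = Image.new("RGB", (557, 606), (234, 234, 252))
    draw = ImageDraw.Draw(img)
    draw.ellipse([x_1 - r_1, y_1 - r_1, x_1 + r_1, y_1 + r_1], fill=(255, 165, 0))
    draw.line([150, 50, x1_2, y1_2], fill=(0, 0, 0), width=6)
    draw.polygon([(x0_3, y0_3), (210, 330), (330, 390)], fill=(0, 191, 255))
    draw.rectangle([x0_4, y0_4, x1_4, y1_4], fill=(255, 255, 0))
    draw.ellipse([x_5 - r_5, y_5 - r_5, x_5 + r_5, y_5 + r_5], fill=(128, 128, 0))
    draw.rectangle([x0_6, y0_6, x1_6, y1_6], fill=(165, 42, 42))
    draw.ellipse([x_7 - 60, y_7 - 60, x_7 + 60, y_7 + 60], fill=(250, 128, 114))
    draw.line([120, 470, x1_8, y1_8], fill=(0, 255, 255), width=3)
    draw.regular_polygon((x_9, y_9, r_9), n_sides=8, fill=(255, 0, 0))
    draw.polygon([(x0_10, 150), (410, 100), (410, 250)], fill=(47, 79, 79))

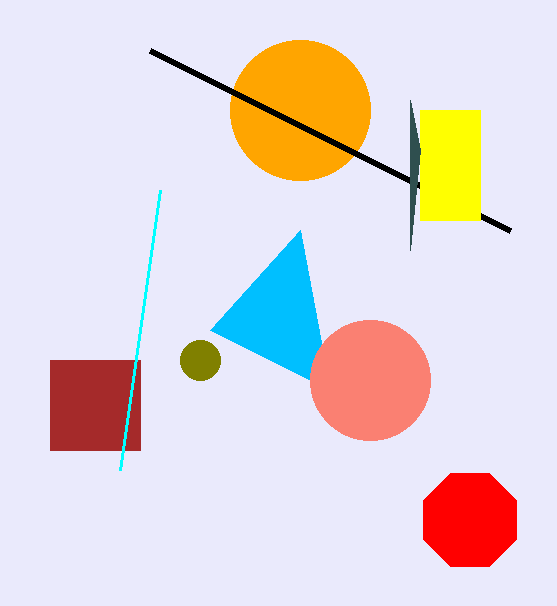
x_1 = 300
y_1 = 110
r_1 = 70
x1_2 = 510
y1_2 = 230
x0_3 = 300
y0_3 = 230
x0_4 = 420
y0_4 = 110
x1_4 = 480
y1_4 = 220
x_5 = 200
y_5 = 360
r_5 = 20
x0_6 = 50
y0_6 = 360
x1_6 = 140
y1_6 = 450
x_7 = 370
y_7 = 380
x1_8 = 160
y1_8 = 190
x_9 = 470
y_9 = 520
r_9 = 50
x0_10 = 420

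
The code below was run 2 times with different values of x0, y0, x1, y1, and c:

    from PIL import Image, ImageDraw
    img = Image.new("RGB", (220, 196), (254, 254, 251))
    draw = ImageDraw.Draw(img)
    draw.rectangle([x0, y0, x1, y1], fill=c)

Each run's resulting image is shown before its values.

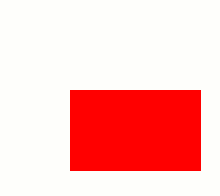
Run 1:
x0 = 70, y0 = 90, x1 = 200, y1 = 170, c = 'red'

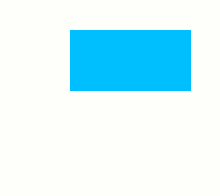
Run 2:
x0 = 70
y0 = 30
x1 = 190
y1 = 90
c = 'deepskyblue'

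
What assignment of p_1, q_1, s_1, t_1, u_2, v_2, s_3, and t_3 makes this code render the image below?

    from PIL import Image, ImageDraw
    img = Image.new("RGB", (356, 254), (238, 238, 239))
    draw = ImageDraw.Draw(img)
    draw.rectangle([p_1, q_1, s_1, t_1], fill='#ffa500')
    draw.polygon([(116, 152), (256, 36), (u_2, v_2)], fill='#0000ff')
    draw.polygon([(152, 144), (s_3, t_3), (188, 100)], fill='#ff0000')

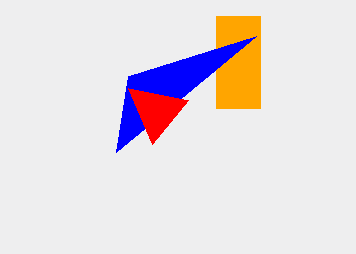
p_1 = 216; q_1 = 16; s_1 = 260; t_1 = 108; u_2 = 128; v_2 = 76; s_3 = 128; t_3 = 88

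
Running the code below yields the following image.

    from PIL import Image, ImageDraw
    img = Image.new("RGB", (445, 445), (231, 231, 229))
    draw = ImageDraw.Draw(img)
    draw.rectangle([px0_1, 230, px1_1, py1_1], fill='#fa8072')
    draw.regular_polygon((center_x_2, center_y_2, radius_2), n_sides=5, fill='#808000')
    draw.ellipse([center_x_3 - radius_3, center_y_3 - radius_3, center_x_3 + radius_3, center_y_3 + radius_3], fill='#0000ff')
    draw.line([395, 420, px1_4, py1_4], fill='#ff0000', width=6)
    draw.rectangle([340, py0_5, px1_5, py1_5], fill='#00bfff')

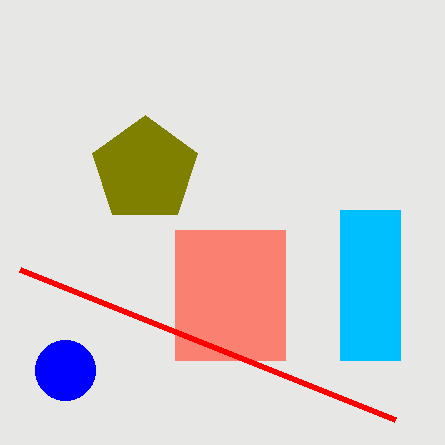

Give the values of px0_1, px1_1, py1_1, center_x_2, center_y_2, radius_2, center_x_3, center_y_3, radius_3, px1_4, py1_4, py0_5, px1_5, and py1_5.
px0_1 = 175; px1_1 = 285; py1_1 = 360; center_x_2 = 145; center_y_2 = 170; radius_2 = 55; center_x_3 = 65; center_y_3 = 370; radius_3 = 30; px1_4 = 20; py1_4 = 270; py0_5 = 210; px1_5 = 400; py1_5 = 360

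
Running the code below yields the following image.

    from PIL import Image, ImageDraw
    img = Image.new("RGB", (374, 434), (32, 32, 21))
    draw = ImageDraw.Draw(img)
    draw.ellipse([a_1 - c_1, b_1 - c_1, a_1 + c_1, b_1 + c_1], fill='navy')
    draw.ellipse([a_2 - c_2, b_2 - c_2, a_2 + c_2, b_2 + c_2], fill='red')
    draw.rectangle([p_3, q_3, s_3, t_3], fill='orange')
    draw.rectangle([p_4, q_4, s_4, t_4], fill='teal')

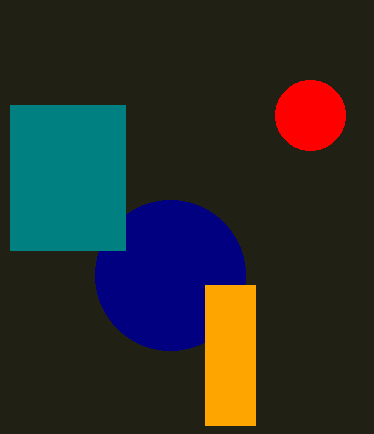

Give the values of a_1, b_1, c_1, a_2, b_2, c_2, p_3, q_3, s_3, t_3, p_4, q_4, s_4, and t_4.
a_1 = 170; b_1 = 275; c_1 = 75; a_2 = 310; b_2 = 115; c_2 = 35; p_3 = 205; q_3 = 285; s_3 = 255; t_3 = 425; p_4 = 10; q_4 = 105; s_4 = 125; t_4 = 250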